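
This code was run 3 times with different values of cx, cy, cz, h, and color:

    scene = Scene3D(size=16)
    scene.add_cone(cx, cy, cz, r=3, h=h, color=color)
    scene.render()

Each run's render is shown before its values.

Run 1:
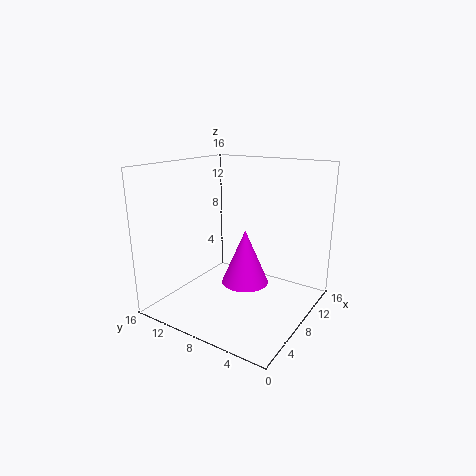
cx = 12; cy = 9.5; cz = 0.5; h = 7; color = 'magenta'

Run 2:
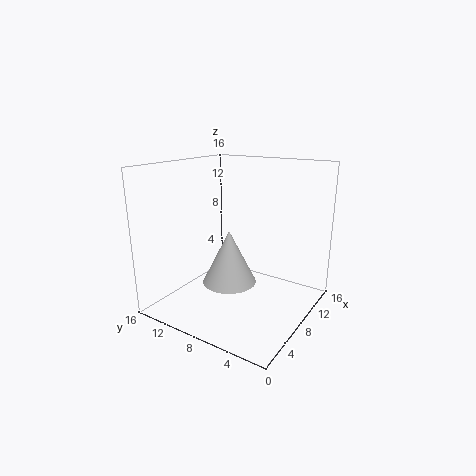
cx = 7; cy = 8.5; cz = 3; h = 6; color = 'lightgray'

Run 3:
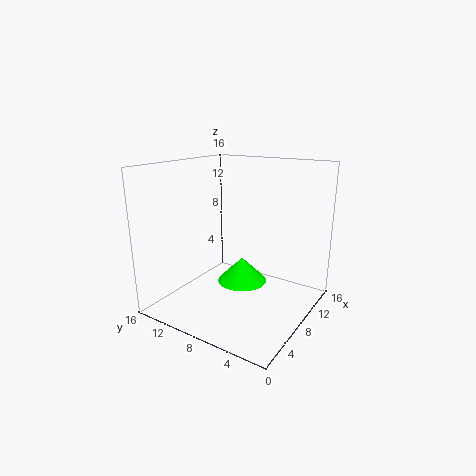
cx = 10.5; cy = 9; cz = 1.5; h = 3; color = 'lime'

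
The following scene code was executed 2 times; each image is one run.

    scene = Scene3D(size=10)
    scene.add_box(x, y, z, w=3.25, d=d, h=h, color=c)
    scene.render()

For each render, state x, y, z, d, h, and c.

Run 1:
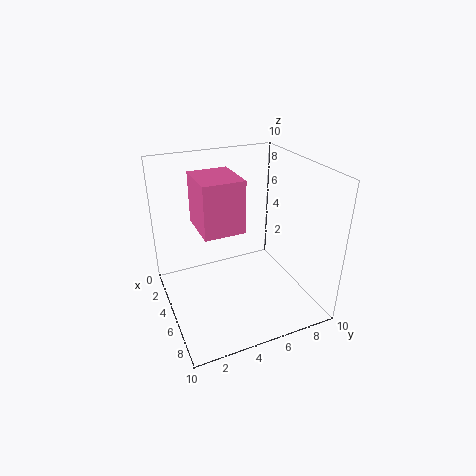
x = 3; y = 2.25; z = 6; d = 2.75; h = 3.5; c = 'hotpink'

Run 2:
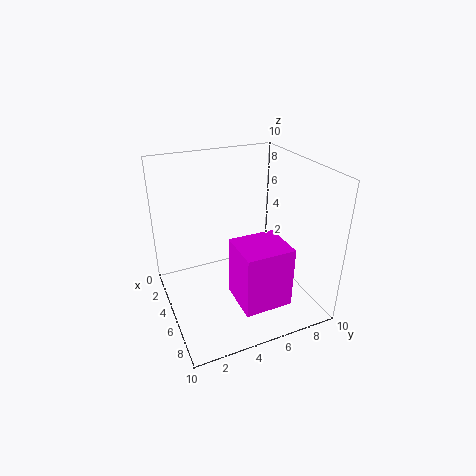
x = 4.5; y = 4.5; z = 0.25; d = 3.5; h = 4.5; c = 'magenta'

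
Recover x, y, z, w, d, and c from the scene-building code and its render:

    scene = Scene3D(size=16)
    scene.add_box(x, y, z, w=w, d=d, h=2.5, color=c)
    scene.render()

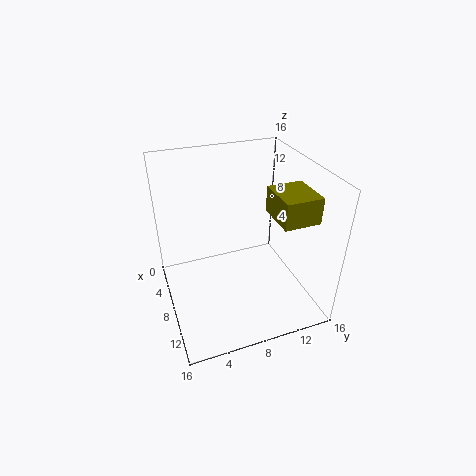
x = 11.5
y = 9.5
z = 13
w = 4
d = 3.5
c = 'olive'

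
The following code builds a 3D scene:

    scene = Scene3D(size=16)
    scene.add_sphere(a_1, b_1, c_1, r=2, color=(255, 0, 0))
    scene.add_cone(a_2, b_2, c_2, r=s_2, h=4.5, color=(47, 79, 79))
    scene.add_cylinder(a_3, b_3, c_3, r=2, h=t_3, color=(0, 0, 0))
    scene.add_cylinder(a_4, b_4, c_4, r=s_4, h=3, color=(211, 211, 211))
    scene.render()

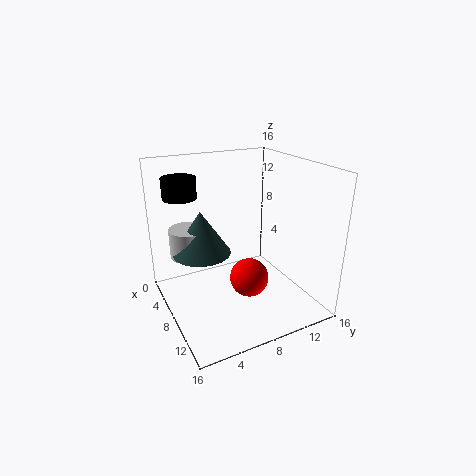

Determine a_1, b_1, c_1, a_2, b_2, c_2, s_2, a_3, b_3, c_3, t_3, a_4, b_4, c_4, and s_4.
a_1 = 11.5, b_1 = 7.5, c_1 = 5, a_2 = 8.5, b_2 = 3.5, c_2 = 7.5, s_2 = 3, a_3 = 2, b_3 = 3.5, c_3 = 11.5, t_3 = 2.5, a_4 = 7.5, b_4 = 2.5, c_4 = 7, s_4 = 2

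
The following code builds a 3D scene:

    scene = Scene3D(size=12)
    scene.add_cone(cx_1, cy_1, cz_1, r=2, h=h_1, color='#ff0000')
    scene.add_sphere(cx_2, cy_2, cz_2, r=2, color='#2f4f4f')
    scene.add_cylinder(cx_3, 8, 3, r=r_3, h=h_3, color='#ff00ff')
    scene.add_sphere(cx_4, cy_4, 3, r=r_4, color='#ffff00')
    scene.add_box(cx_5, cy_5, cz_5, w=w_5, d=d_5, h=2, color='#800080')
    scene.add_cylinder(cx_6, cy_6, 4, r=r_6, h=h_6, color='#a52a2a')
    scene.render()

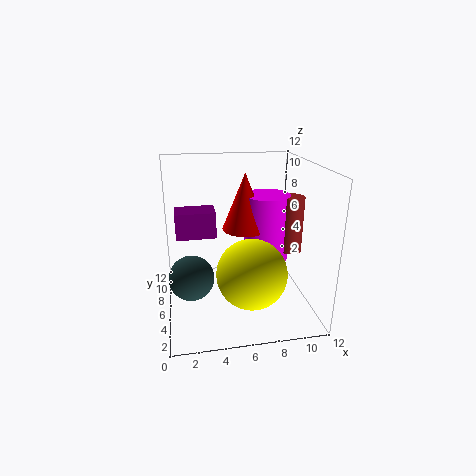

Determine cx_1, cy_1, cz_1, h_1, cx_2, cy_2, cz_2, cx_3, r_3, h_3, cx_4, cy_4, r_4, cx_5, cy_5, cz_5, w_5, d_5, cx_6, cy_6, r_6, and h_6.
cx_1 = 7
cy_1 = 8
cz_1 = 6
h_1 = 5
cx_2 = 2
cy_2 = 7
cz_2 = 2
cx_3 = 9
r_3 = 2
h_3 = 6
cx_4 = 7
cy_4 = 5
r_4 = 3
cx_5 = 1
cy_5 = 4
cz_5 = 7
w_5 = 3
d_5 = 2
cx_6 = 11
cy_6 = 7
r_6 = 1
h_6 = 5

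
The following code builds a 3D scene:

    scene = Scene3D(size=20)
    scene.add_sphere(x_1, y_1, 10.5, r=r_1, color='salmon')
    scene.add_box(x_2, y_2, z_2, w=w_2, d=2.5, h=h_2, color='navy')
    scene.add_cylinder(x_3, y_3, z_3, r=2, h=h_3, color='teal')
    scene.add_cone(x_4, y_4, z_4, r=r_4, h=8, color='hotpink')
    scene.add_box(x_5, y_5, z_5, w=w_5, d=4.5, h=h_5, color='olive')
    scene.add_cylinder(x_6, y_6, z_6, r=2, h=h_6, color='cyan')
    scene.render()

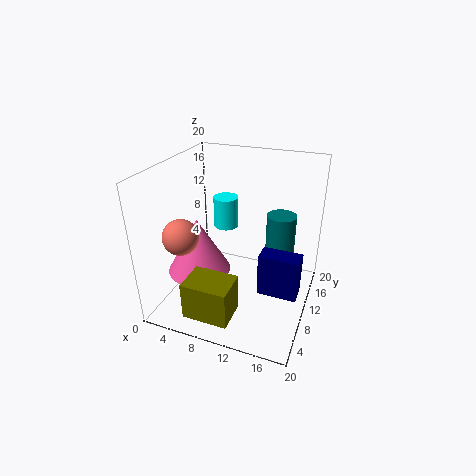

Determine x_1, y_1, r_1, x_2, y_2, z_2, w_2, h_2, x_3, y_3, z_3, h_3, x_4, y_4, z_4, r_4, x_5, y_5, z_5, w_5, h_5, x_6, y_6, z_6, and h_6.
x_1 = 3
y_1 = 6.5
r_1 = 2.5
x_2 = 14.5
y_2 = 5
z_2 = 5.5
w_2 = 5
h_2 = 5.5
x_3 = 15.5
y_3 = 12
z_3 = 3.5
h_3 = 10
x_4 = 4.5
y_4 = 8.5
z_4 = 4.5
r_4 = 4.5
x_5 = 6
y_5 = 0.5
z_5 = 2.5
w_5 = 6
h_5 = 5
x_6 = 5
y_6 = 17.5
z_6 = 7.5
h_6 = 5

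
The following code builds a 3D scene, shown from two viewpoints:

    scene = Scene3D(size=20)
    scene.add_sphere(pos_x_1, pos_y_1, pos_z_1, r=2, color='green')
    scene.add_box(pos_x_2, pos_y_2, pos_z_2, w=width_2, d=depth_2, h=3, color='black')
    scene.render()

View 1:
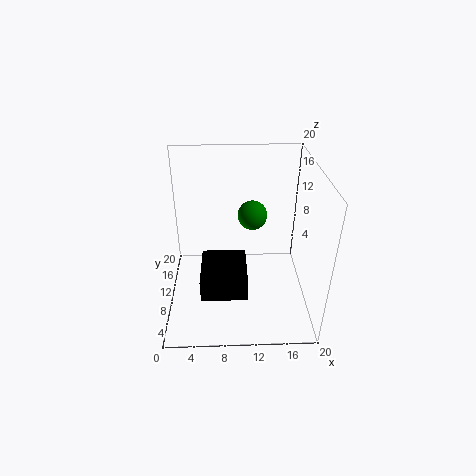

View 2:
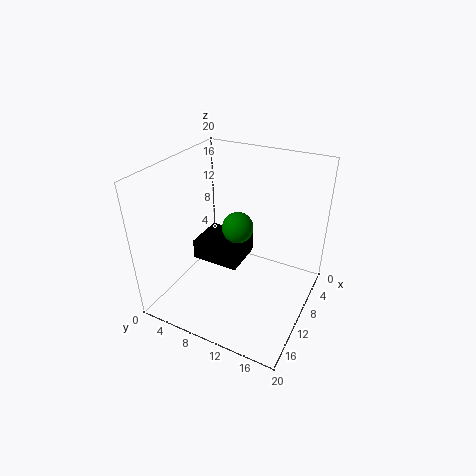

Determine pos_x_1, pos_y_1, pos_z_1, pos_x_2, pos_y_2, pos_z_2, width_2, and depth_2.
pos_x_1 = 12; pos_y_1 = 11; pos_z_1 = 13; pos_x_2 = 5; pos_y_2 = 3; pos_z_2 = 5; width_2 = 6; depth_2 = 7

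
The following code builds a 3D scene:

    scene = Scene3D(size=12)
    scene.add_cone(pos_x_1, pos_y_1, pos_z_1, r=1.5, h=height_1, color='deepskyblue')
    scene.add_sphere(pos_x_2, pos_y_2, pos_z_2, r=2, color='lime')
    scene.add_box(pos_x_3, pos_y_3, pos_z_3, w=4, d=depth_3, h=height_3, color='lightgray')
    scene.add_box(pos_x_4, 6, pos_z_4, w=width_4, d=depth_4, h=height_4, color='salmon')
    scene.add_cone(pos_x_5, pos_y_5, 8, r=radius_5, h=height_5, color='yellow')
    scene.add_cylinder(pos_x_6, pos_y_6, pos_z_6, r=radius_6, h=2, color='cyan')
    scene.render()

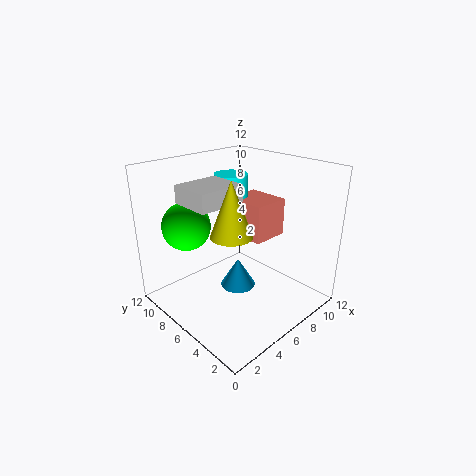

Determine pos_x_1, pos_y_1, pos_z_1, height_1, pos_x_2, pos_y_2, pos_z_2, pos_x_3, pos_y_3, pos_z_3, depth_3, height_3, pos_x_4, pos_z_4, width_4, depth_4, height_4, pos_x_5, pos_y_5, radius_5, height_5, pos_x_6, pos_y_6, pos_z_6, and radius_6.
pos_x_1 = 6
pos_y_1 = 6
pos_z_1 = 1.5
height_1 = 2.5
pos_x_2 = 3
pos_y_2 = 9
pos_z_2 = 7
pos_x_3 = 2.5
pos_y_3 = 6
pos_z_3 = 9
depth_3 = 3.5
height_3 = 1.5
pos_x_4 = 8.5
pos_z_4 = 4.5
width_4 = 3.5
depth_4 = 4
height_4 = 3.5
pos_x_5 = 3
pos_y_5 = 3.5
radius_5 = 1.5
height_5 = 4
pos_x_6 = 8
pos_y_6 = 9
pos_z_6 = 8.5
radius_6 = 1.5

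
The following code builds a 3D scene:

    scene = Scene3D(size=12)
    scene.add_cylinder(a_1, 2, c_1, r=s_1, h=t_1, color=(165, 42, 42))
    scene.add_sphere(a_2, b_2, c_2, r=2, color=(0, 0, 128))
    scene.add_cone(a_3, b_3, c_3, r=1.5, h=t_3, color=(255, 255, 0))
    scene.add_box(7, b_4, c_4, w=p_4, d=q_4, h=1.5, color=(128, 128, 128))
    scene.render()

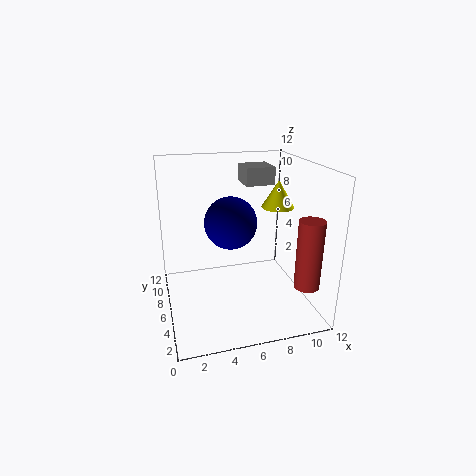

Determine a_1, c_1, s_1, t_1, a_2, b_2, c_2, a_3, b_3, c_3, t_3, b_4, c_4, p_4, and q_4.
a_1 = 10.5
c_1 = 3
s_1 = 1
t_1 = 5.5
a_2 = 5
b_2 = 4.5
c_2 = 8
a_3 = 10.5
b_3 = 8.5
c_3 = 7.5
t_3 = 2.5
b_4 = 7
c_4 = 10
p_4 = 2.5
q_4 = 2.5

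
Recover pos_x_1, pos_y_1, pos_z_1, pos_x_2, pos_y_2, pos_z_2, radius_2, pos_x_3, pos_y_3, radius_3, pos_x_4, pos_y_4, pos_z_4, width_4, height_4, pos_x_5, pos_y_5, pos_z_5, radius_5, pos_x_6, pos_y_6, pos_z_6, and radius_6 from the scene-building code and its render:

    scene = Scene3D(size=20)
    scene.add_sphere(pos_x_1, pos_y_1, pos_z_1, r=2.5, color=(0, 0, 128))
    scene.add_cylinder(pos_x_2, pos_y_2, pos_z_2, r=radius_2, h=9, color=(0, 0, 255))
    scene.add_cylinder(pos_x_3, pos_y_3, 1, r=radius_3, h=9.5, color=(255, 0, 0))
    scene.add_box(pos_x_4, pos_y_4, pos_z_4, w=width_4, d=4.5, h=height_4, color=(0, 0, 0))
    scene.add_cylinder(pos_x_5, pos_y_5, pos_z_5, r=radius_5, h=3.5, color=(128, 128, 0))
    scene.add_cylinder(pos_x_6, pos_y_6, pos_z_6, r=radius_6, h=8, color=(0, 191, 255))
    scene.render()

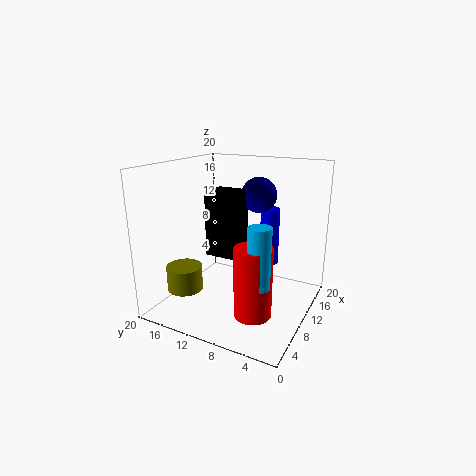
pos_x_1 = 13.5
pos_y_1 = 8.5
pos_z_1 = 15.5
pos_x_2 = 18
pos_y_2 = 8.5
pos_z_2 = 3.5
radius_2 = 1.5
pos_x_3 = 6.5
pos_y_3 = 6
radius_3 = 2.5
pos_x_4 = 8
pos_y_4 = 9.5
pos_z_4 = 7.5
width_4 = 4
height_4 = 9
pos_x_5 = 6
pos_y_5 = 16.5
pos_z_5 = 2.5
radius_5 = 2.5
pos_x_6 = 6
pos_y_6 = 5
pos_z_6 = 5.5
radius_6 = 1.5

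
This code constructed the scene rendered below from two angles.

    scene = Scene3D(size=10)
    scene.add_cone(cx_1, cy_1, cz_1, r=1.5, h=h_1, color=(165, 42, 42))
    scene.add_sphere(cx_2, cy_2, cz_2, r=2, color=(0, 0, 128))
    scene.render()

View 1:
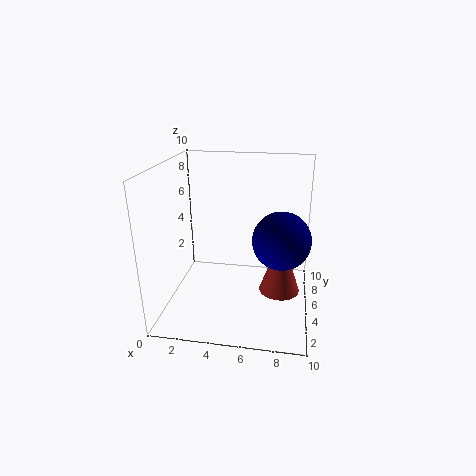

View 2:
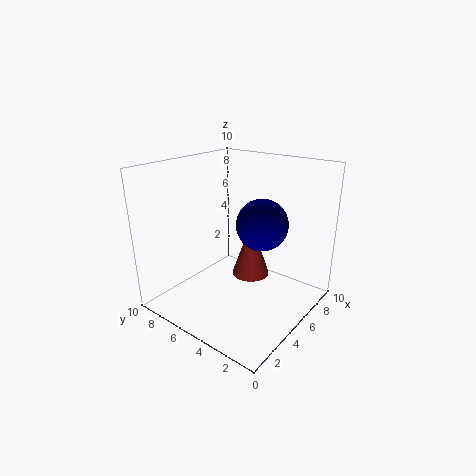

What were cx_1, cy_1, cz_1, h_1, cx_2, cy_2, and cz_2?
cx_1 = 8; cy_1 = 6; cz_1 = 0.5; h_1 = 4.5; cx_2 = 8; cy_2 = 5; cz_2 = 5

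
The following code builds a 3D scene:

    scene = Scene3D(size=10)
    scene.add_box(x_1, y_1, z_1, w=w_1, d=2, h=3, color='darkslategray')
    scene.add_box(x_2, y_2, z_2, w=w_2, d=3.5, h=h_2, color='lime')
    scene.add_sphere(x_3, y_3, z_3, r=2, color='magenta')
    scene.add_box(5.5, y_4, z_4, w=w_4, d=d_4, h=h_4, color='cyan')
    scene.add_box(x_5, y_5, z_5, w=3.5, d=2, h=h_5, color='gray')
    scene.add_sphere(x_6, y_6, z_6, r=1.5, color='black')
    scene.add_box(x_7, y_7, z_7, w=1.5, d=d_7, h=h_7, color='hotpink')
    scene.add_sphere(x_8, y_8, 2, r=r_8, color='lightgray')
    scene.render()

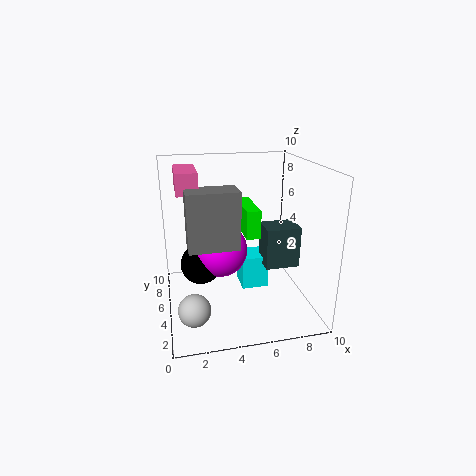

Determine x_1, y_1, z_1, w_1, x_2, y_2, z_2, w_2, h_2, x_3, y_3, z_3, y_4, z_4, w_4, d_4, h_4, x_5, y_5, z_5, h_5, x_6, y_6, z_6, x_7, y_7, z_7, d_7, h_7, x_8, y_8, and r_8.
x_1 = 7
y_1 = 4.5
z_1 = 2.5
w_1 = 2.5
x_2 = 5.5
y_2 = 4.5
z_2 = 5
w_2 = 1
h_2 = 2
x_3 = 4
y_3 = 6.5
z_3 = 3.5
y_4 = 5.5
z_4 = 0.5
w_4 = 2
d_4 = 2
h_4 = 2.5
x_5 = 1.5
y_5 = 4
z_5 = 4.5
h_5 = 4
x_6 = 2.5
y_6 = 6.5
z_6 = 2.5
x_7 = 1
y_7 = 5.5
z_7 = 8
d_7 = 3.5
h_7 = 1.5
x_8 = 1.5
y_8 = 1.5
r_8 = 1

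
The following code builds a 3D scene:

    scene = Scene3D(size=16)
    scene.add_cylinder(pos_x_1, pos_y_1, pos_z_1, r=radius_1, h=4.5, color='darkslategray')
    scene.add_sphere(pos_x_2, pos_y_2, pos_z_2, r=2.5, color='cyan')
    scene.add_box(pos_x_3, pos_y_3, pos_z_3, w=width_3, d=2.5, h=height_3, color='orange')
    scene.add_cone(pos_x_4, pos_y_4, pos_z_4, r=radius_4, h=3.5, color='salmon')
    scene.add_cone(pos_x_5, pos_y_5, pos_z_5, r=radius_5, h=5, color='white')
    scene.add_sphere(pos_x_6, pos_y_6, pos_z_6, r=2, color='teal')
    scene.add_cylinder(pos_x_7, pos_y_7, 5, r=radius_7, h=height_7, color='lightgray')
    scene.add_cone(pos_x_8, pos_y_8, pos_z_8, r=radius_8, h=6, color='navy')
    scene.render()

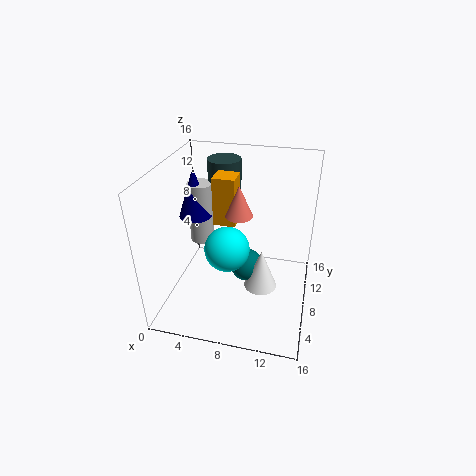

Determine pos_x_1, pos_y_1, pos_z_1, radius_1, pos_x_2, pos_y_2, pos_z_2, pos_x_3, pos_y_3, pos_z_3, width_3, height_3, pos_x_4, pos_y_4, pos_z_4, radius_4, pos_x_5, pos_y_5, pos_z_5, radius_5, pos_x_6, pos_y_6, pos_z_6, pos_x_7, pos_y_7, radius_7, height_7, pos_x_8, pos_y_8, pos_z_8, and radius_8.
pos_x_1 = 5; pos_y_1 = 13.5; pos_z_1 = 10.5; radius_1 = 2; pos_x_2 = 7; pos_y_2 = 7; pos_z_2 = 7; pos_x_3 = 5; pos_y_3 = 8.5; pos_z_3 = 9; width_3 = 2.5; height_3 = 5.5; pos_x_4 = 8; pos_y_4 = 8.5; pos_z_4 = 10.5; radius_4 = 1.5; pos_x_5 = 10.5; pos_y_5 = 9.5; pos_z_5 = 0.5; radius_5 = 2; pos_x_6 = 8.5; pos_y_6 = 10.5; pos_z_6 = 2.5; pos_x_7 = 2.5; pos_y_7 = 11.5; radius_7 = 1.5; height_7 = 7.5; pos_x_8 = 2; pos_y_8 = 11; pos_z_8 = 8.5; radius_8 = 2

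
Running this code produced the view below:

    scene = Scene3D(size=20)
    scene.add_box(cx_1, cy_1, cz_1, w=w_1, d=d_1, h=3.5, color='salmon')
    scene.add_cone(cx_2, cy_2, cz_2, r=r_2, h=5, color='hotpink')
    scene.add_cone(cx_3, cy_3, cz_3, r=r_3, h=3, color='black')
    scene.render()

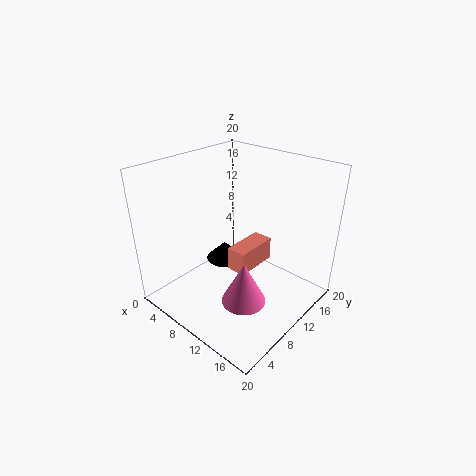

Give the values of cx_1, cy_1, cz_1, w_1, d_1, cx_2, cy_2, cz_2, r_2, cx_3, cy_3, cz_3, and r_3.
cx_1 = 8; cy_1 = 10; cz_1 = 4; w_1 = 3; d_1 = 6.5; cx_2 = 17; cy_2 = 3; cz_2 = 7.5; r_2 = 2.5; cx_3 = 3.5; cy_3 = 14; cz_3 = 2; r_3 = 3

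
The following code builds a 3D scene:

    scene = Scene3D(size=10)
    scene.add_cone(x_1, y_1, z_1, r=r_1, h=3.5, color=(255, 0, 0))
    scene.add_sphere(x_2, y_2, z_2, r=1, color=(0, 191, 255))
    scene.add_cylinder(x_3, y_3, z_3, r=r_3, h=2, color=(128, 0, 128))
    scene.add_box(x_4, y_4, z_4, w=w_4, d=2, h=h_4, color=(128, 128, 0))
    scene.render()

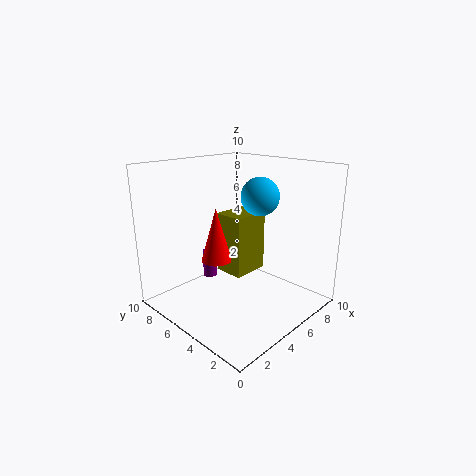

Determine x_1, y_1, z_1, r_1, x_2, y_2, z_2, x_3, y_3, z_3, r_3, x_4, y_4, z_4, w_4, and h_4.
x_1 = 3, y_1 = 5, z_1 = 4, r_1 = 1, x_2 = 2.5, y_2 = 1, z_2 = 9, x_3 = 4.5, y_3 = 7.5, z_3 = 1.5, r_3 = 0.5, x_4 = 3.5, y_4 = 3.5, z_4 = 3, w_4 = 2.5, h_4 = 4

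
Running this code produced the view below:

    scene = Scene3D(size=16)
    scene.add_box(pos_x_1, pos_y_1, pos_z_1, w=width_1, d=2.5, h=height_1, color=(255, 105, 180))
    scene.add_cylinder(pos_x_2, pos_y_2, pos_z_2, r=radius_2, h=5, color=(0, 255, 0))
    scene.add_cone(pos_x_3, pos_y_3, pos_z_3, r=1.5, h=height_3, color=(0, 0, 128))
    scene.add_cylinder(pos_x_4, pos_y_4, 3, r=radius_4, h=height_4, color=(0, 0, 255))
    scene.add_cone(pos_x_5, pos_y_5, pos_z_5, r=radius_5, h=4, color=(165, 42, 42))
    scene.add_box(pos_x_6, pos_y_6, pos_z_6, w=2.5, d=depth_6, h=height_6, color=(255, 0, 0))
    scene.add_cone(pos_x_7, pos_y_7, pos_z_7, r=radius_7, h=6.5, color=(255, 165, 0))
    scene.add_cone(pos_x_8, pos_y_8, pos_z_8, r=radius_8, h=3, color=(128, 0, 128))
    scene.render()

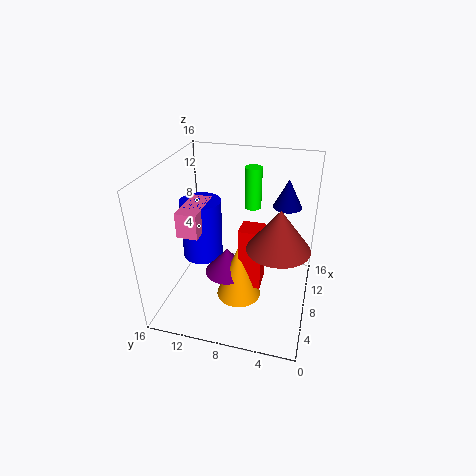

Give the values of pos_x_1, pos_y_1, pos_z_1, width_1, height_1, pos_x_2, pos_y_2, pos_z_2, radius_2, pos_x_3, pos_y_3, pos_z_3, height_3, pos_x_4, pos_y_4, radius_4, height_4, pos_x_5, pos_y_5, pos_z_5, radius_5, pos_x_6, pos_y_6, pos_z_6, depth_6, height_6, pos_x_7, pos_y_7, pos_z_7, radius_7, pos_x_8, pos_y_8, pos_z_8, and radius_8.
pos_x_1 = 7; pos_y_1 = 12.5; pos_z_1 = 7.5; width_1 = 5.5; height_1 = 3; pos_x_2 = 13; pos_y_2 = 7.5; pos_z_2 = 9.5; radius_2 = 1; pos_x_3 = 9; pos_y_3 = 3; pos_z_3 = 12; height_3 = 3; pos_x_4 = 11; pos_y_4 = 13.5; radius_4 = 2.5; height_4 = 7.5; pos_x_5 = 4; pos_y_5 = 3; pos_z_5 = 10; radius_5 = 3; pos_x_6 = 6; pos_y_6 = 5; pos_z_6 = 3; depth_6 = 2.5; height_6 = 7; pos_x_7 = 6.5; pos_y_7 = 7.5; pos_z_7 = 1.5; radius_7 = 2.5; pos_x_8 = 7; pos_y_8 = 9; pos_z_8 = 4; radius_8 = 2.5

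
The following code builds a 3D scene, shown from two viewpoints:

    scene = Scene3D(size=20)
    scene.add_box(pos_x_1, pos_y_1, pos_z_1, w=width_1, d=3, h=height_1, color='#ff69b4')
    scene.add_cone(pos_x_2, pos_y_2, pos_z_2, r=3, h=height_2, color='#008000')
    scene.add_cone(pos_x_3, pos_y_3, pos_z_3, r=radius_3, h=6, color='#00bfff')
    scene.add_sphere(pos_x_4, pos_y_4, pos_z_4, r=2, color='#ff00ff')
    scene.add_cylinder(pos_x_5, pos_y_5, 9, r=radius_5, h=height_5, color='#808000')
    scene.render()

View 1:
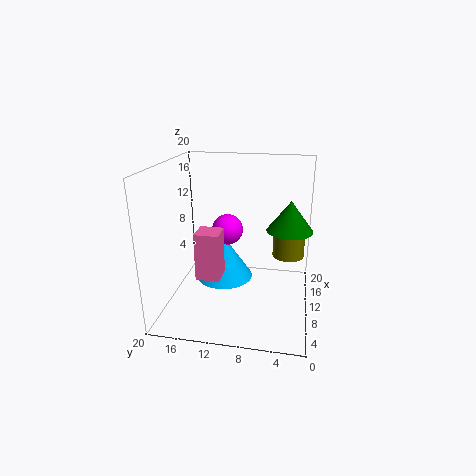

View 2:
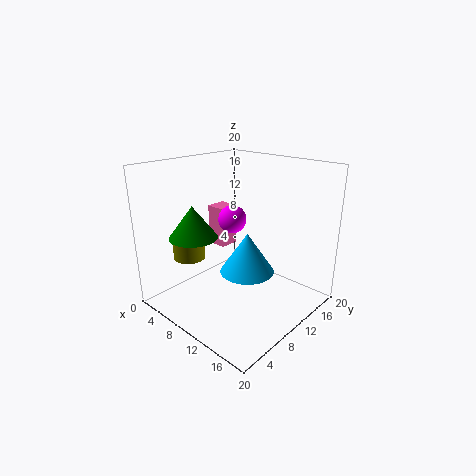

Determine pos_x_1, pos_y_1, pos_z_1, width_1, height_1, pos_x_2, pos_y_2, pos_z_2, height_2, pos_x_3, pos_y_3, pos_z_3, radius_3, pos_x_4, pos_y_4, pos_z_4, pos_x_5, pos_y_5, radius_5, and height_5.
pos_x_1 = 3, pos_y_1 = 11, pos_z_1 = 7, width_1 = 3, height_1 = 6, pos_x_2 = 9, pos_y_2 = 3, pos_z_2 = 12, height_2 = 4, pos_x_3 = 10, pos_y_3 = 12, pos_z_3 = 4, radius_3 = 4, pos_x_4 = 8, pos_y_4 = 11, pos_z_4 = 12, pos_x_5 = 8, pos_y_5 = 3, radius_5 = 2, height_5 = 3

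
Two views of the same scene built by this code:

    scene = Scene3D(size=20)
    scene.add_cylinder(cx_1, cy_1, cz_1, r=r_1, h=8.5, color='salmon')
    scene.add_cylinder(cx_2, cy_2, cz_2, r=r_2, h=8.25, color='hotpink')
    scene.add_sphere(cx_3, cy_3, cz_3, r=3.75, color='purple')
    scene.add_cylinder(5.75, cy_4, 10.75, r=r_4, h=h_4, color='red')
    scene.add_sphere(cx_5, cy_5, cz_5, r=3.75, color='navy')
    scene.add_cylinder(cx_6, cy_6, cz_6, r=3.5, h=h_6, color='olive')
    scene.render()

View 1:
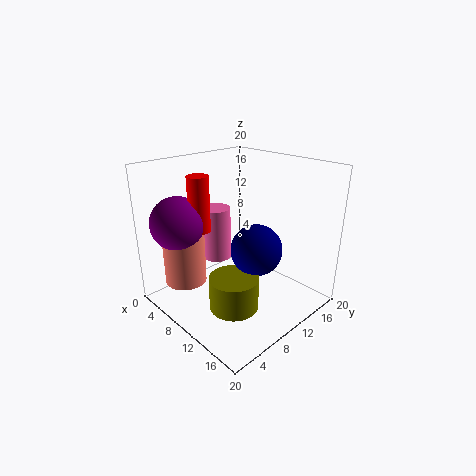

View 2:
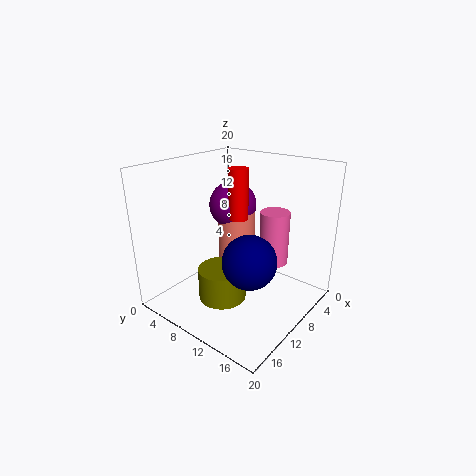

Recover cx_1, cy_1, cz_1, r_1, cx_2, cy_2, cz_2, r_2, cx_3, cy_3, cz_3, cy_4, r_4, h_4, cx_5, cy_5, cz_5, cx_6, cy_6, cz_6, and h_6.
cx_1 = 4, cy_1 = 5, cz_1 = 2.75, r_1 = 3, cx_2 = 3.25, cy_2 = 11.75, cz_2 = 4, r_2 = 2.25, cx_3 = 4, cy_3 = 4.25, cz_3 = 12, cy_4 = 6.75, r_4 = 1.5, h_4 = 7.75, cx_5 = 11, cy_5 = 12.75, cz_5 = 7.5, cx_6 = 11.25, cy_6 = 8, cz_6 = 0.25, h_6 = 4.75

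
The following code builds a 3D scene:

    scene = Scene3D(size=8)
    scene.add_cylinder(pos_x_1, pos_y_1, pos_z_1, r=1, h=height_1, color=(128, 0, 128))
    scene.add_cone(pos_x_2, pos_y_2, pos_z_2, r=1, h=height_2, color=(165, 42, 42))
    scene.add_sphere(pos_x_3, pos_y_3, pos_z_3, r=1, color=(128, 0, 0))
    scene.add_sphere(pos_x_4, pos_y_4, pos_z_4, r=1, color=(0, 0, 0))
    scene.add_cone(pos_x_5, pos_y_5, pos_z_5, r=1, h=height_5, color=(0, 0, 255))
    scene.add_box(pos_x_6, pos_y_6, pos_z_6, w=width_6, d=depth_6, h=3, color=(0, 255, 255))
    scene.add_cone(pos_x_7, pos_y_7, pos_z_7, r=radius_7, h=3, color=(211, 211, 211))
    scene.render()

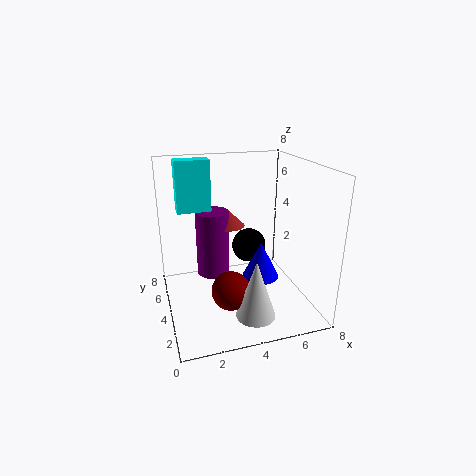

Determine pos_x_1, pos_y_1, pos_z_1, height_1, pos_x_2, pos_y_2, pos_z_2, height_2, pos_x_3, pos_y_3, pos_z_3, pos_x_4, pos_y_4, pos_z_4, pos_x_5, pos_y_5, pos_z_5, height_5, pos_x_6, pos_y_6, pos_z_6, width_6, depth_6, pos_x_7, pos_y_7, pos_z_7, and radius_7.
pos_x_1 = 3
pos_y_1 = 6
pos_z_1 = 1
height_1 = 4
pos_x_2 = 4
pos_y_2 = 6
pos_z_2 = 4
height_2 = 1
pos_x_3 = 3
pos_y_3 = 2
pos_z_3 = 2
pos_x_4 = 5
pos_y_4 = 5
pos_z_4 = 3
pos_x_5 = 5
pos_y_5 = 3
pos_z_5 = 2
height_5 = 2
pos_x_6 = 1
pos_y_6 = 6
pos_z_6 = 5
width_6 = 2
depth_6 = 1
pos_x_7 = 4
pos_y_7 = 1
pos_z_7 = 1
radius_7 = 1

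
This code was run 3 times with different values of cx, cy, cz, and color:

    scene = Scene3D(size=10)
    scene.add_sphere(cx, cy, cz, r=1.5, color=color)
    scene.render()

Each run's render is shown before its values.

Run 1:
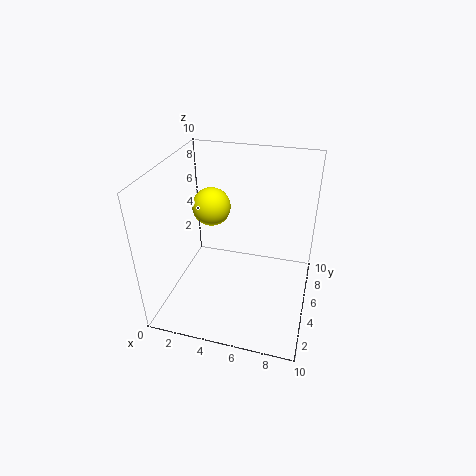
cx = 2; cy = 8; cz = 5.5; color = 'yellow'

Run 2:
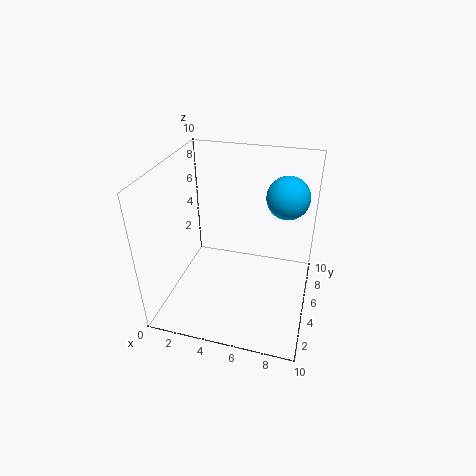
cx = 8; cy = 7; cz = 7.5; color = 'deepskyblue'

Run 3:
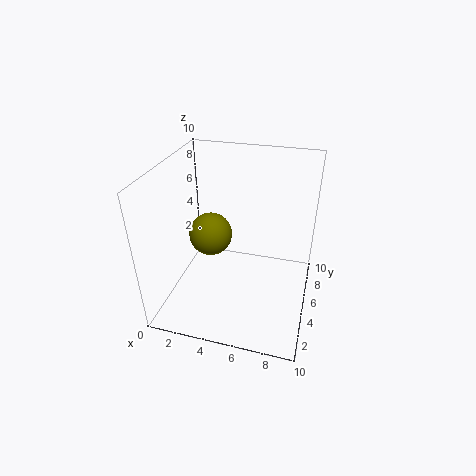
cx = 3; cy = 5; cz = 5; color = 'olive'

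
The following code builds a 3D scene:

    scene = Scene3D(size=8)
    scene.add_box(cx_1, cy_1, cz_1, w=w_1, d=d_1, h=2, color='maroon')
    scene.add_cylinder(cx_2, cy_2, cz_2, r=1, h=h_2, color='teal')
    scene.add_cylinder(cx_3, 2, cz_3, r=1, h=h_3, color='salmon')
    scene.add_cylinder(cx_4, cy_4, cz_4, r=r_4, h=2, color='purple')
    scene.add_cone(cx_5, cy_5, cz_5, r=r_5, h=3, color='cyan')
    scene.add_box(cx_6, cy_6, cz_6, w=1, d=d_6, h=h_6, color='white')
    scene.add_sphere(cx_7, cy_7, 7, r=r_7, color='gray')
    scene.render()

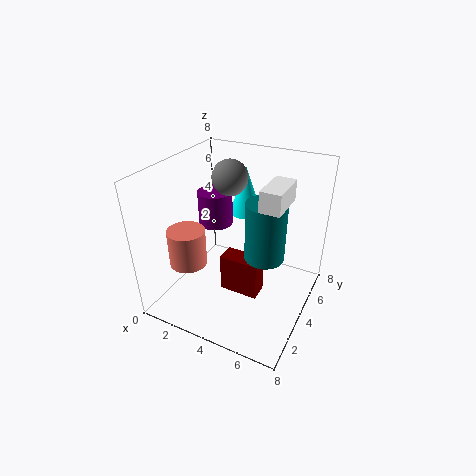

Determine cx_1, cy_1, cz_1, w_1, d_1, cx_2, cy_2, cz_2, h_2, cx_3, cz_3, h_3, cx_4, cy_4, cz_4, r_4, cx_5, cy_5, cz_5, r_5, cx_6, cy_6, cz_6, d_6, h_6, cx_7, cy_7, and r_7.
cx_1 = 4
cy_1 = 2
cz_1 = 2
w_1 = 2
d_1 = 1
cx_2 = 6
cy_2 = 3
cz_2 = 4
h_2 = 3
cx_3 = 2
cz_3 = 3
h_3 = 2
cx_4 = 2
cy_4 = 5
cz_4 = 4
r_4 = 1
cx_5 = 3
cy_5 = 7
cz_5 = 4
r_5 = 1
cx_6 = 6
cy_6 = 2
cz_6 = 7
d_6 = 2
h_6 = 1
cx_7 = 3
cy_7 = 5
r_7 = 1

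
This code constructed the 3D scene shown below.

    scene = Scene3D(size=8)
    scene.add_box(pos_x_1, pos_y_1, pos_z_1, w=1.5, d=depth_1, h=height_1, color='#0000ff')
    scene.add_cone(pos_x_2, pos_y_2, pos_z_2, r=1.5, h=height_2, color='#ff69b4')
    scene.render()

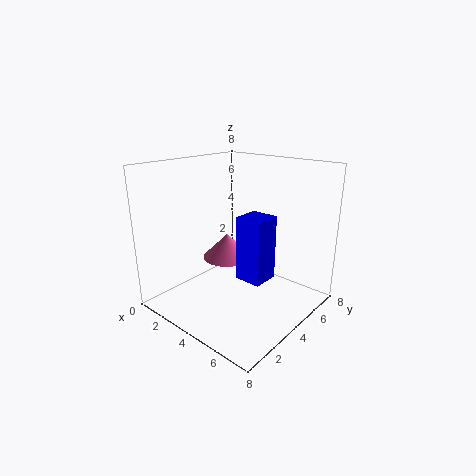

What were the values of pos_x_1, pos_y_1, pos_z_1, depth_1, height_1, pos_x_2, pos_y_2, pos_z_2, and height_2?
pos_x_1 = 4.5, pos_y_1 = 3.25, pos_z_1 = 2, depth_1 = 1.5, height_1 = 3.5, pos_x_2 = 2.25, pos_y_2 = 5, pos_z_2 = 2, height_2 = 1.5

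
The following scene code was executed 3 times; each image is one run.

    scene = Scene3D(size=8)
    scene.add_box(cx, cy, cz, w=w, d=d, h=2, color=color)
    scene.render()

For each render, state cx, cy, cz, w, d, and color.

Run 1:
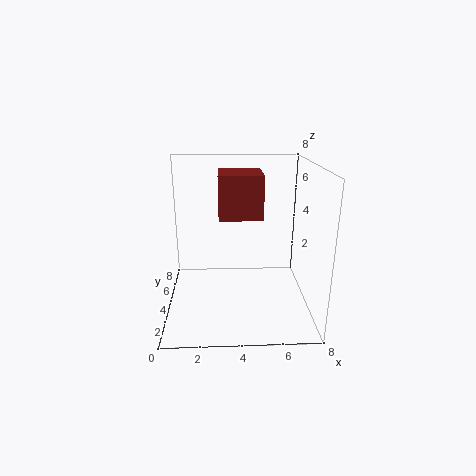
cx = 3
cy = 1
cz = 6
w = 2
d = 2
color = 'brown'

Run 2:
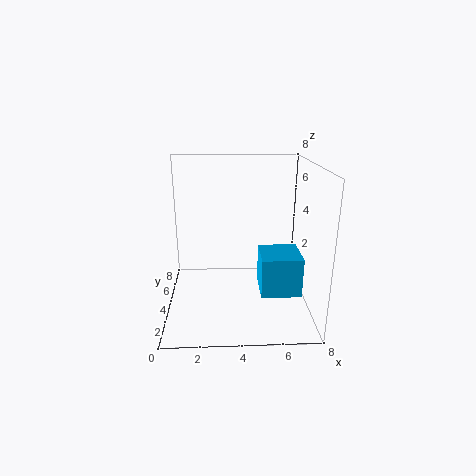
cx = 5
cy = 1
cz = 2
w = 2
d = 2
color = 'deepskyblue'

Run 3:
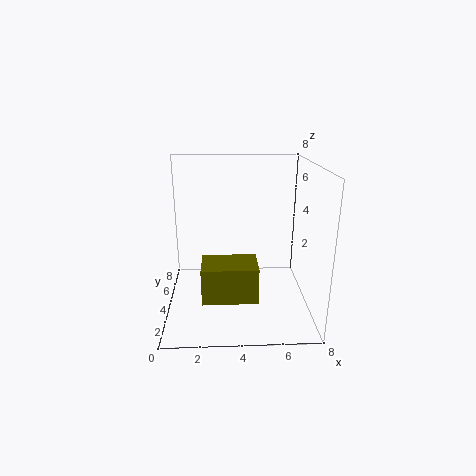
cx = 2
cy = 2
cz = 1
w = 3
d = 2
color = 'olive'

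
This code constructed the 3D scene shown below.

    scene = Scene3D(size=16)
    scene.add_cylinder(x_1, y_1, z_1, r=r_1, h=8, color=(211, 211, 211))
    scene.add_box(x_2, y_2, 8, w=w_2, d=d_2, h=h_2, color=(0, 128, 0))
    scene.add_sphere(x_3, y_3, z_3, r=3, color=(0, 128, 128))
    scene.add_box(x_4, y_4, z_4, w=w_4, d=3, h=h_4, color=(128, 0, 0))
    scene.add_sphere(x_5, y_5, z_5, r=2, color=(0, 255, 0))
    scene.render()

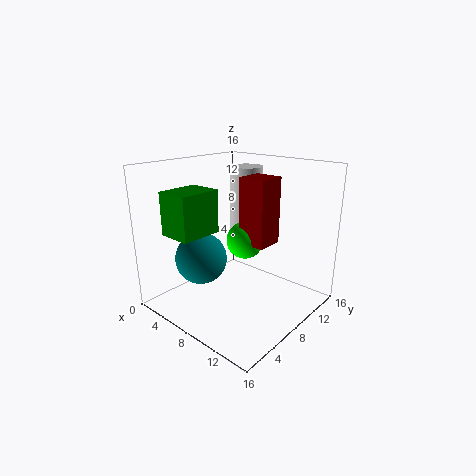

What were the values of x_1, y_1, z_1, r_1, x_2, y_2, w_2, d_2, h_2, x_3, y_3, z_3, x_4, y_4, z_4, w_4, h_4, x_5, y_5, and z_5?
x_1 = 5; y_1 = 13; z_1 = 7; r_1 = 2; x_2 = 1; y_2 = 3; w_2 = 4; d_2 = 5; h_2 = 5; x_3 = 4; y_3 = 6; z_3 = 5; x_4 = 9; y_4 = 7; z_4 = 8; w_4 = 3; h_4 = 7; x_5 = 9; y_5 = 8; z_5 = 8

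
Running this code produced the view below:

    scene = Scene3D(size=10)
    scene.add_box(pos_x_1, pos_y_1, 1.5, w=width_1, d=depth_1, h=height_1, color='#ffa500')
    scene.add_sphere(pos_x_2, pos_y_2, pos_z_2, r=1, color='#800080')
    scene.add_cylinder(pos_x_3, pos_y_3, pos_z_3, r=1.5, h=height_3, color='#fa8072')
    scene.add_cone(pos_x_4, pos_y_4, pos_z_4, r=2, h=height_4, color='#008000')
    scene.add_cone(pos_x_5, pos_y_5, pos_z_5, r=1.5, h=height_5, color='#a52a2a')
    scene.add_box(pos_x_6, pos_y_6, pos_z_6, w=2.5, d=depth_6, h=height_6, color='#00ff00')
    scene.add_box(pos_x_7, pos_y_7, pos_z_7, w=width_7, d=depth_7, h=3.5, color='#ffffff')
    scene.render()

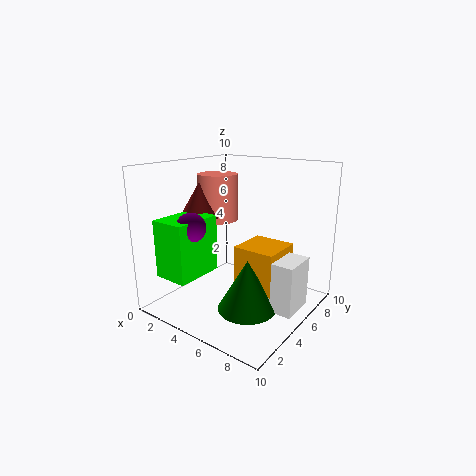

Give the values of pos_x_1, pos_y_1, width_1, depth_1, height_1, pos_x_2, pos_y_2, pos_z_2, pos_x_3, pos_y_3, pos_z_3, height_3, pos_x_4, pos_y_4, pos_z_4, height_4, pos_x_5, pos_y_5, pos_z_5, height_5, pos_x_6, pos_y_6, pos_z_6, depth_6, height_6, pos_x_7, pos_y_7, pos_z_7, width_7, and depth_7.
pos_x_1 = 5; pos_y_1 = 4.5; width_1 = 3; depth_1 = 3; height_1 = 3; pos_x_2 = 3; pos_y_2 = 2.5; pos_z_2 = 6; pos_x_3 = 2; pos_y_3 = 6.5; pos_z_3 = 5.5; height_3 = 3.5; pos_x_4 = 6.5; pos_y_4 = 4; pos_z_4 = 0.5; height_4 = 3.5; pos_x_5 = 1.5; pos_y_5 = 5; pos_z_5 = 6; height_5 = 2.5; pos_x_6 = 1; pos_y_6 = 1; pos_z_6 = 2.5; depth_6 = 3.5; height_6 = 4; pos_x_7 = 6.5; pos_y_7 = 4.5; pos_z_7 = 0.5; width_7 = 3; depth_7 = 2.5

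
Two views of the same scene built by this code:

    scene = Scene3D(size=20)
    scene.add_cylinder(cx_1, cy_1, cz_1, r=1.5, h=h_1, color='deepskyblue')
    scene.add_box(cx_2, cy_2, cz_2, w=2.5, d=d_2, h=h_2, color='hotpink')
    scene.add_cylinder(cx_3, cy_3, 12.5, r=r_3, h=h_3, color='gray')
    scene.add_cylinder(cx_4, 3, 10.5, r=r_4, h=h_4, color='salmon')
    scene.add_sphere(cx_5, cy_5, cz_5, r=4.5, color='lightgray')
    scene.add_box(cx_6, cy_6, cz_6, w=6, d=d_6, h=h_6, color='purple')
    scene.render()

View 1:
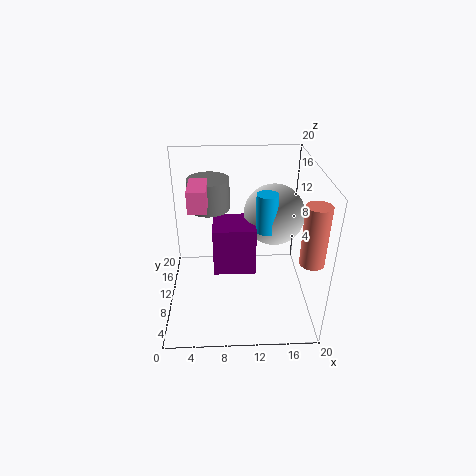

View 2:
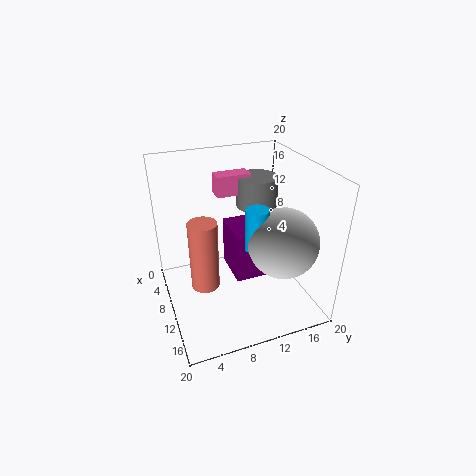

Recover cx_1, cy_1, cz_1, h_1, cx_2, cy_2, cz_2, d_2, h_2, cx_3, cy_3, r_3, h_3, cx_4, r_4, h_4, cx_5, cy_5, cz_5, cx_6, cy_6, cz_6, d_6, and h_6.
cx_1 = 14
cy_1 = 11
cz_1 = 10.5
h_1 = 5.5
cx_2 = 3.5
cy_2 = 8.5
cz_2 = 14.5
d_2 = 5
h_2 = 3
cx_3 = 6
cy_3 = 14.5
r_3 = 3
h_3 = 4.5
cx_4 = 18.5
r_4 = 1.5
h_4 = 7.5
cx_5 = 15.5
cy_5 = 14
cz_5 = 11.5
cx_6 = 6.5
cy_6 = 9
cz_6 = 4.5
d_6 = 5.5
h_6 = 7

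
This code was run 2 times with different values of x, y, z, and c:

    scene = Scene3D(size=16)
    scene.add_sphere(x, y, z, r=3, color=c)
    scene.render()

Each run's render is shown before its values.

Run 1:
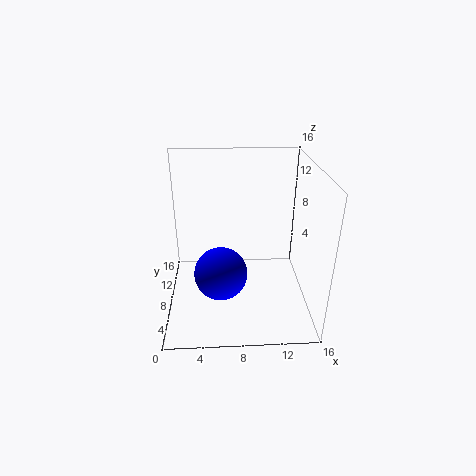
x = 6
y = 7
z = 4
c = 'blue'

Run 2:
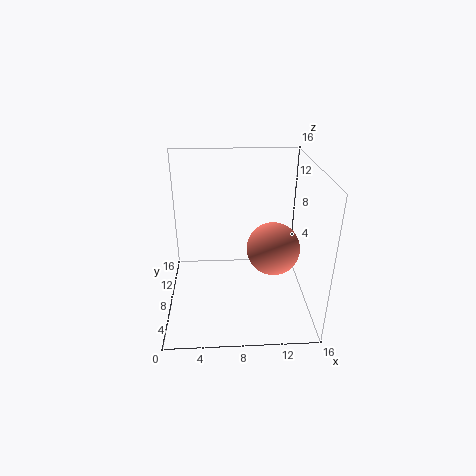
x = 12
y = 8
z = 6.5
c = 'salmon'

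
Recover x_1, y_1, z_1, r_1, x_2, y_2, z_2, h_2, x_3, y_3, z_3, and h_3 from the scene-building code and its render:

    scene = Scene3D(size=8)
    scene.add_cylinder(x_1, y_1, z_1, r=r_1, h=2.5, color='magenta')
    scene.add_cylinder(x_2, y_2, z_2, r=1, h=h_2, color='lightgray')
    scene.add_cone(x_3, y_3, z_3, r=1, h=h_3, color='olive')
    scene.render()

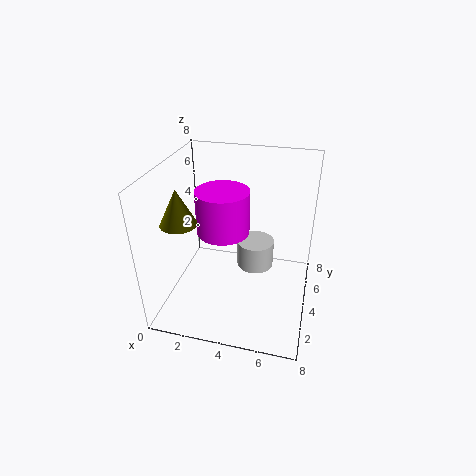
x_1 = 3
y_1 = 4.5
z_1 = 4
r_1 = 1.5
x_2 = 5
y_2 = 4
z_2 = 2.5
h_2 = 1.5
x_3 = 1
y_3 = 3
z_3 = 5
h_3 = 2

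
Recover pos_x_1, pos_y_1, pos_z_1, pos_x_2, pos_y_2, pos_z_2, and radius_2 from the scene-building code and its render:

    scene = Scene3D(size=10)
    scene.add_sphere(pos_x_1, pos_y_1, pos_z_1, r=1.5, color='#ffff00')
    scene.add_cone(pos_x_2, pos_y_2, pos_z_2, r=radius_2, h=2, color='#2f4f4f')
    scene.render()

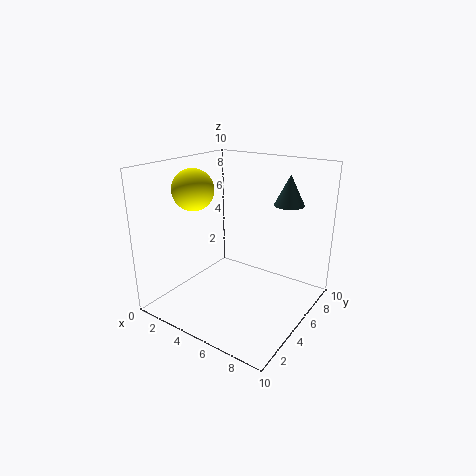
pos_x_1 = 1.5, pos_y_1 = 4.5, pos_z_1 = 8, pos_x_2 = 8, pos_y_2 = 6.5, pos_z_2 = 7.5, radius_2 = 1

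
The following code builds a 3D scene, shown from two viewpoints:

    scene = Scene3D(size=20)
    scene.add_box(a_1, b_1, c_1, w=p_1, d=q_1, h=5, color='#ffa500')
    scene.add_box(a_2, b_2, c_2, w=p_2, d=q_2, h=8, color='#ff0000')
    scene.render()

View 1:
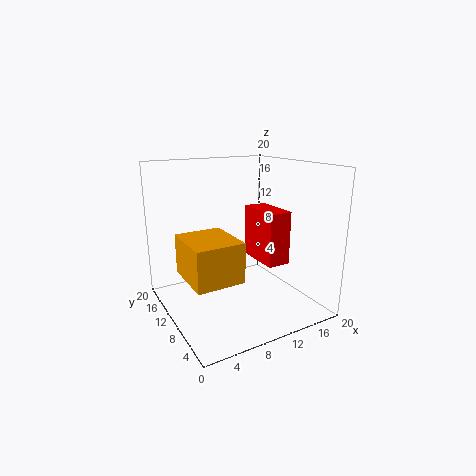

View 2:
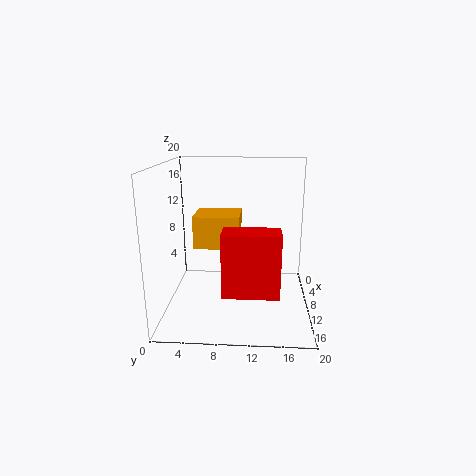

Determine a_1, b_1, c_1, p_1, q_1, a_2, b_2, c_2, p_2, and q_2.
a_1 = 1; b_1 = 3; c_1 = 7; p_1 = 6; q_1 = 7; a_2 = 14.5; b_2 = 8.5; c_2 = 5; p_2 = 3.5; q_2 = 7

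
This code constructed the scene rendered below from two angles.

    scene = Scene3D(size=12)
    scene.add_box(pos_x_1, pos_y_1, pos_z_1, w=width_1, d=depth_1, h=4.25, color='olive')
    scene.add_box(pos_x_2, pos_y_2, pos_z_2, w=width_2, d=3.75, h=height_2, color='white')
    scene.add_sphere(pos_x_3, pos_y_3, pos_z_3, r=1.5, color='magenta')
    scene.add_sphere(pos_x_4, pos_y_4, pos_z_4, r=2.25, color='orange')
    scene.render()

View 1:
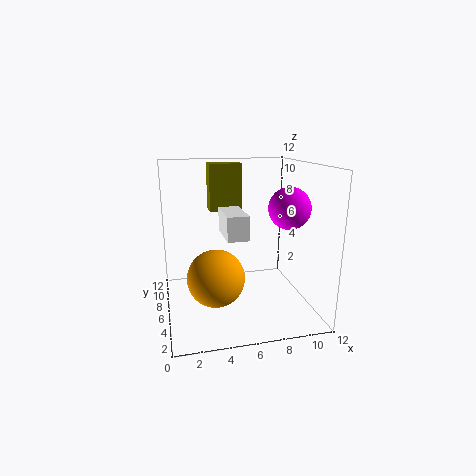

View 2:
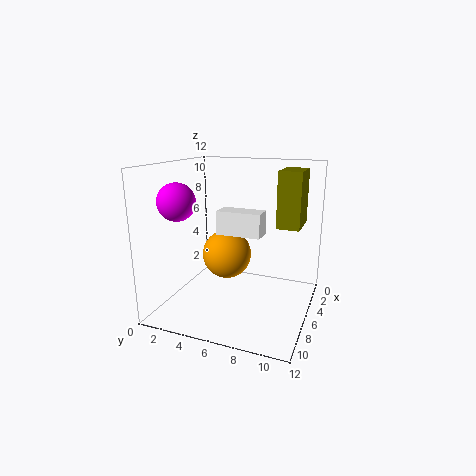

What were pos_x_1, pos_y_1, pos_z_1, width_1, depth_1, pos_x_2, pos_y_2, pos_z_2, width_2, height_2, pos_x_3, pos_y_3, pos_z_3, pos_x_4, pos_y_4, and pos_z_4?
pos_x_1 = 4.25, pos_y_1 = 9.5, pos_z_1 = 7.5, width_1 = 3, depth_1 = 1.75, pos_x_2 = 4.75, pos_y_2 = 4.25, pos_z_2 = 6.25, width_2 = 1.75, height_2 = 2, pos_x_3 = 8.75, pos_y_3 = 2, pos_z_3 = 9.25, pos_x_4 = 3.75, pos_y_4 = 4, pos_z_4 = 3.5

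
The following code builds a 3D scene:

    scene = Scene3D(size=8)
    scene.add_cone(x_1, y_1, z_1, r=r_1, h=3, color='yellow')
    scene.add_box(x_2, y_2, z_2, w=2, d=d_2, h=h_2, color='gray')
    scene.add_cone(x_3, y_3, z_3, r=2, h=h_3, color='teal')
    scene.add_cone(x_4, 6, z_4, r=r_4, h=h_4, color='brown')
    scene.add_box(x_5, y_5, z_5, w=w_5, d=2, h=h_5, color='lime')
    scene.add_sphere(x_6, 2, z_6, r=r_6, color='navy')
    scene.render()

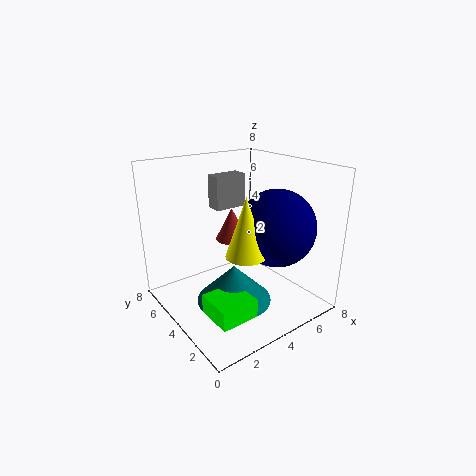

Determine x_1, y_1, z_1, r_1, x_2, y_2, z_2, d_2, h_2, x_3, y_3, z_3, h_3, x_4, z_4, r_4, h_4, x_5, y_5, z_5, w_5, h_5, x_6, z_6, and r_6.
x_1 = 3, y_1 = 2, z_1 = 4, r_1 = 1, x_2 = 4, y_2 = 6, z_2 = 5, d_2 = 1, h_2 = 2, x_3 = 3, y_3 = 3, z_3 = 1, h_3 = 2, x_4 = 5, z_4 = 3, r_4 = 1, h_4 = 2, x_5 = 1, y_5 = 1, z_5 = 1, w_5 = 2, h_5 = 1, x_6 = 5, z_6 = 5, r_6 = 2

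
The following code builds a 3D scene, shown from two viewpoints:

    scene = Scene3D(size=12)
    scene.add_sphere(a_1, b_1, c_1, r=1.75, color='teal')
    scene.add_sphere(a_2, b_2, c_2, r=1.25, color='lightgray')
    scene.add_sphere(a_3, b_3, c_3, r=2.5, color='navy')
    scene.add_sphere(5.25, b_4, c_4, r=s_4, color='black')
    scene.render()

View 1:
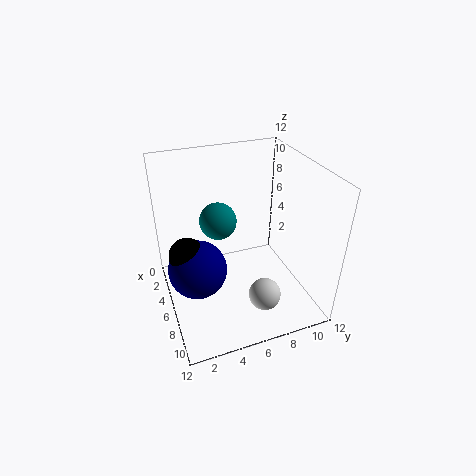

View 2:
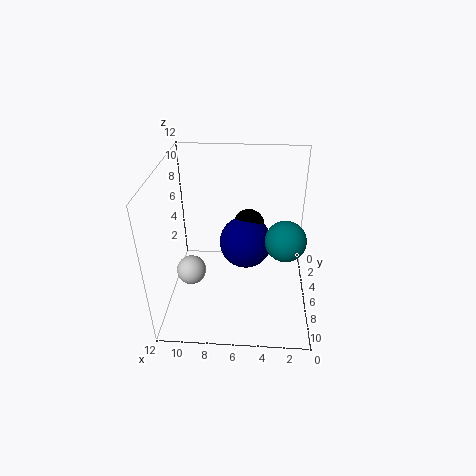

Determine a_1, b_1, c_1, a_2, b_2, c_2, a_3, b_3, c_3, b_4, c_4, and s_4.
a_1 = 2, b_1 = 5.5, c_1 = 5.5, a_2 = 10, b_2 = 6.75, c_2 = 3, a_3 = 5.5, b_3 = 2.5, c_3 = 3.25, b_4 = 1.75, c_4 = 4.75, s_4 = 1.5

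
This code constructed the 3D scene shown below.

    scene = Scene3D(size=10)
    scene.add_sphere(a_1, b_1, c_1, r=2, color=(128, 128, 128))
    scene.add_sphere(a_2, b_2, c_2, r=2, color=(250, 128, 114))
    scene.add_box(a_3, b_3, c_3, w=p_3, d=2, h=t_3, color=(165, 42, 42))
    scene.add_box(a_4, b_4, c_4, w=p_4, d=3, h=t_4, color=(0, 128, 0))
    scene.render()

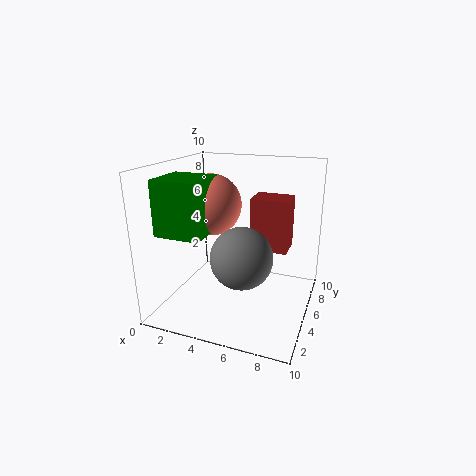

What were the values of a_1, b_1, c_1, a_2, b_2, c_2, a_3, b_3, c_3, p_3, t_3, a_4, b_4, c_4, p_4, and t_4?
a_1 = 6, b_1 = 3, c_1 = 4.5, a_2 = 3.5, b_2 = 4, c_2 = 7.5, a_3 = 6, b_3 = 4.5, c_3 = 4.5, p_3 = 2.5, t_3 = 3.5, a_4 = 1, b_4 = 1, c_4 = 6, p_4 = 3, t_4 = 3.5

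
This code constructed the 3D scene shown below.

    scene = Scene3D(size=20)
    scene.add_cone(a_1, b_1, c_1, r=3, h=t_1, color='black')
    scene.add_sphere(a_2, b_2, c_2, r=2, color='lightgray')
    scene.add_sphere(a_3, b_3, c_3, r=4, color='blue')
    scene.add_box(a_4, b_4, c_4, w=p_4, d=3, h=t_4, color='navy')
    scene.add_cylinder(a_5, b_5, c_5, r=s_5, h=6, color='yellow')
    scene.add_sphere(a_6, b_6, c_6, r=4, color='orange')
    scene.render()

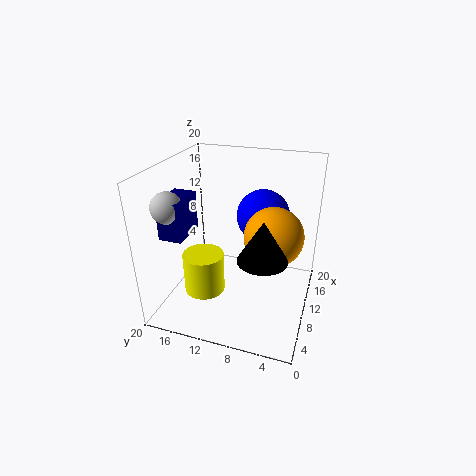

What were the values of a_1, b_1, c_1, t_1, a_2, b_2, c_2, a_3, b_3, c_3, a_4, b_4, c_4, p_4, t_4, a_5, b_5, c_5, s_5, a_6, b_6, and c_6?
a_1 = 4; b_1 = 5; c_1 = 11; t_1 = 5; a_2 = 4; b_2 = 17; c_2 = 16; a_3 = 16; b_3 = 8; c_3 = 11; a_4 = 3; b_4 = 15; c_4 = 12; p_4 = 5; t_4 = 5; a_5 = 9; b_5 = 15; c_5 = 1; s_5 = 3; a_6 = 10; b_6 = 5; c_6 = 11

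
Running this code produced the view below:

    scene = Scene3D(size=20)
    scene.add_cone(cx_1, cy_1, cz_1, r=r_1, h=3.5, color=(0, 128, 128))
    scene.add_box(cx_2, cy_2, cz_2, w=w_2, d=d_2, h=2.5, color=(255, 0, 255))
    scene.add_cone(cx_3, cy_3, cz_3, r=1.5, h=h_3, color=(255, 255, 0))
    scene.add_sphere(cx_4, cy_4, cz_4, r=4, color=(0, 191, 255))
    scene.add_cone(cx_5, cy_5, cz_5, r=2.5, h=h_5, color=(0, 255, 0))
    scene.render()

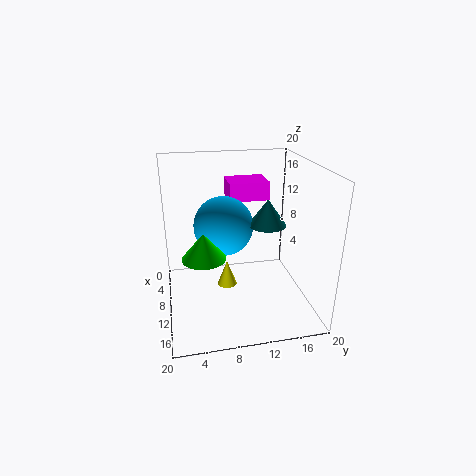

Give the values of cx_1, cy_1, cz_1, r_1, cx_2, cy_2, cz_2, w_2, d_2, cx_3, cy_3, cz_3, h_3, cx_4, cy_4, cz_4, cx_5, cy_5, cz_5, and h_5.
cx_1 = 12; cy_1 = 13.5; cz_1 = 12.5; r_1 = 2.5; cx_2 = 5; cy_2 = 9; cz_2 = 15; w_2 = 4.5; d_2 = 5.5; cx_3 = 6.5; cy_3 = 9; cz_3 = 0.5; h_3 = 4; cx_4 = 10; cy_4 = 8; cz_4 = 12; cx_5 = 17.5; cy_5 = 4.5; cz_5 = 11.5; h_5 = 3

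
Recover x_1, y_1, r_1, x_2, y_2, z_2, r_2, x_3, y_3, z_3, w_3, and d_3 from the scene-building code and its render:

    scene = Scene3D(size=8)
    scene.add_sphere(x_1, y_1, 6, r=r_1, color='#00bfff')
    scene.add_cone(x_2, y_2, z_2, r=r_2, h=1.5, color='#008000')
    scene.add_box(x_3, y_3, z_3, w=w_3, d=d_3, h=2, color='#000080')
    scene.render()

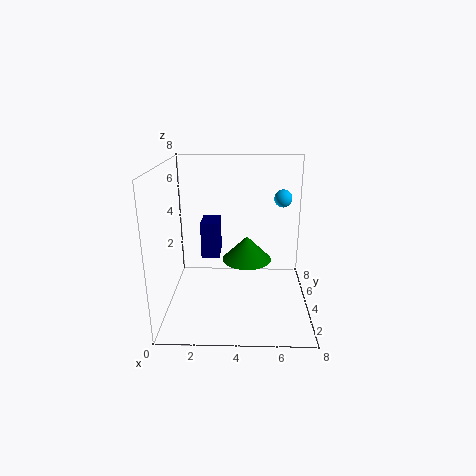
x_1 = 6.5
y_1 = 5
r_1 = 0.5
x_2 = 4.5
y_2 = 5.5
z_2 = 2
r_2 = 1.5
x_3 = 2
y_3 = 3.5
z_3 = 3
w_3 = 1
d_3 = 1.5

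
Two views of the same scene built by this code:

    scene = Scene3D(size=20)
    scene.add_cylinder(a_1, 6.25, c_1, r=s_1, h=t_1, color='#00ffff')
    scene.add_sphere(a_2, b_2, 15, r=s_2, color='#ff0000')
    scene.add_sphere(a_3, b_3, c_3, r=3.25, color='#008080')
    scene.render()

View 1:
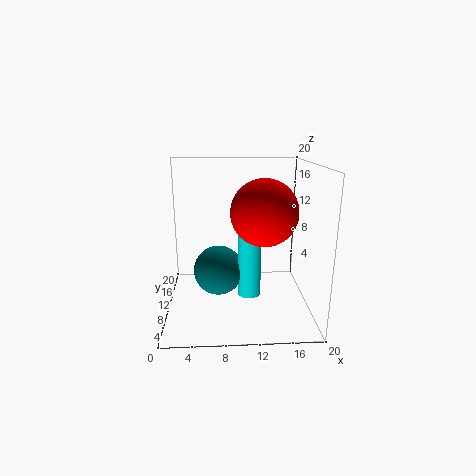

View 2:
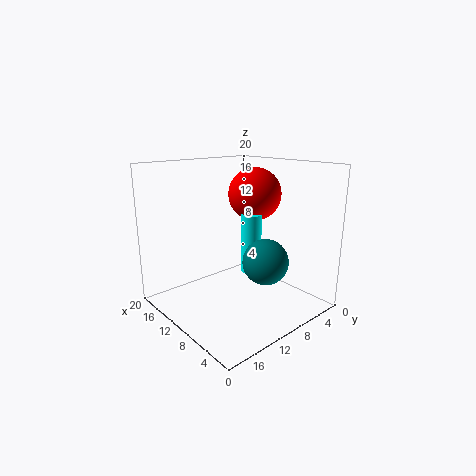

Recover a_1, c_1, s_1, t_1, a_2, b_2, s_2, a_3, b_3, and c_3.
a_1 = 11.25, c_1 = 3.5, s_1 = 1.5, t_1 = 9, a_2 = 12.75, b_2 = 4.25, s_2 = 4, a_3 = 7.25, b_3 = 7.25, c_3 = 6.5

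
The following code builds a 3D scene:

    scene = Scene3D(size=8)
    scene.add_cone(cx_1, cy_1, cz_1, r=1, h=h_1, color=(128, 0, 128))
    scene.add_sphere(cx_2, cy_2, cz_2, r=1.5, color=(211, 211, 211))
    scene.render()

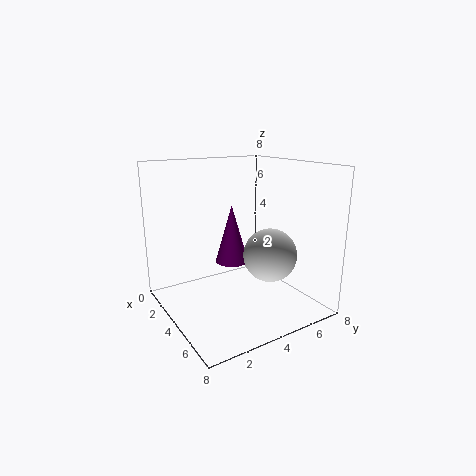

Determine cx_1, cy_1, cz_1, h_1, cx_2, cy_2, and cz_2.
cx_1 = 2.5; cy_1 = 4.5; cz_1 = 2; h_1 = 3.5; cx_2 = 5; cy_2 = 5.5; cz_2 = 3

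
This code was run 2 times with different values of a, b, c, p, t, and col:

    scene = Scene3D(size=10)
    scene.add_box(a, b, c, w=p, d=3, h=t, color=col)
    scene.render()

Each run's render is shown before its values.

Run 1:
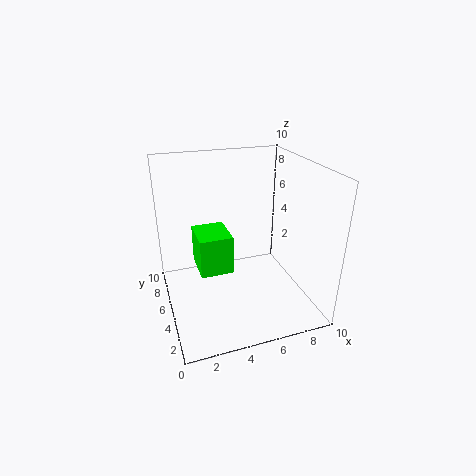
a = 2.5; b = 6; c = 1.5; p = 2.5; t = 3; col = 'lime'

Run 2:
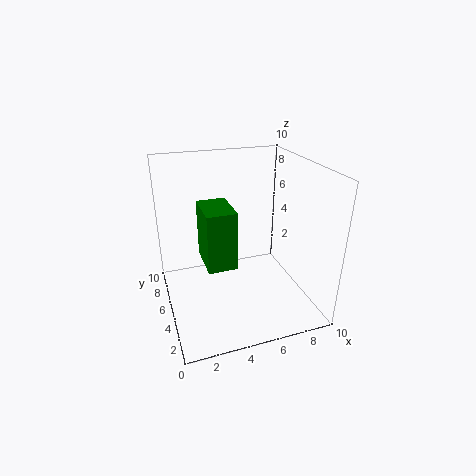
a = 2.5; b = 3.5; c = 3.5; p = 2; t = 4; col = 'green'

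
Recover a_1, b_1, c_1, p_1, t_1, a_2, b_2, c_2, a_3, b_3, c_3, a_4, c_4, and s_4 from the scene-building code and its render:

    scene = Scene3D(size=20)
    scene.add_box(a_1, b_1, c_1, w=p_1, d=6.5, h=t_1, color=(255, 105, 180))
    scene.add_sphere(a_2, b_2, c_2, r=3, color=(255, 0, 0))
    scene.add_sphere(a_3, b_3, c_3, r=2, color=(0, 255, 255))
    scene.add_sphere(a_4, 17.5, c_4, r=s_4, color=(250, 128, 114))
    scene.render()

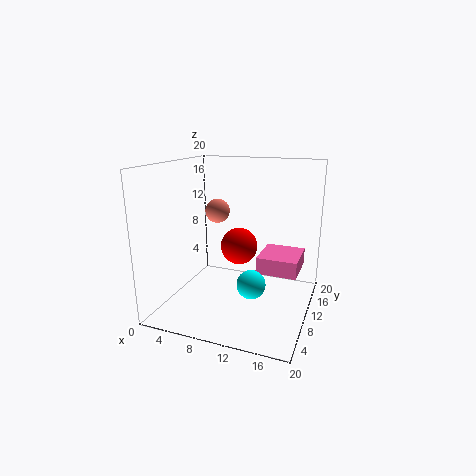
a_1 = 12, b_1 = 12, c_1 = 4, p_1 = 6, t_1 = 2.5, a_2 = 7.5, b_2 = 17, c_2 = 6, a_3 = 12.5, b_3 = 8.5, c_3 = 4, a_4 = 3.5, c_4 = 11.5, s_4 = 2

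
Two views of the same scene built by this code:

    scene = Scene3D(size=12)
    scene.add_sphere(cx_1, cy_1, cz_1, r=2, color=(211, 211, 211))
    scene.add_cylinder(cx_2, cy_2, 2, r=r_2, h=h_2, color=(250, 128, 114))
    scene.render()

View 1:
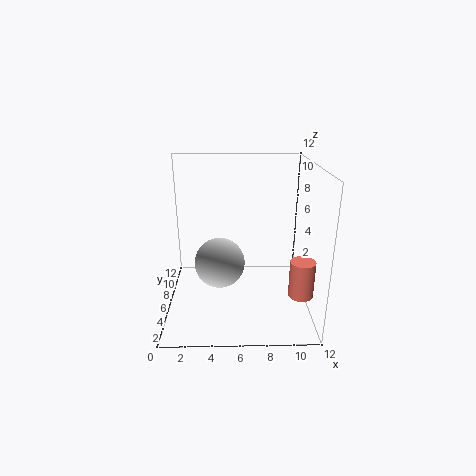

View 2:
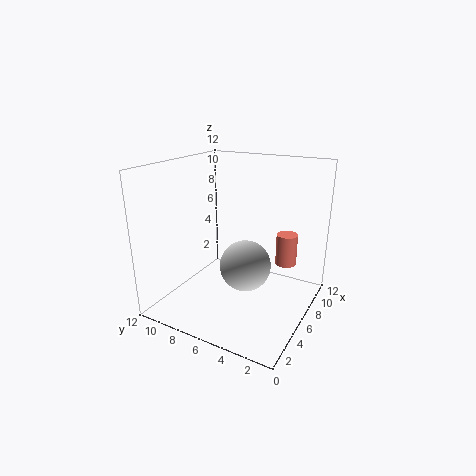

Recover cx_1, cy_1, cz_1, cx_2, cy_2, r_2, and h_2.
cx_1 = 4.5, cy_1 = 4.5, cz_1 = 4.5, cx_2 = 11, cy_2 = 3.5, r_2 = 1, h_2 = 3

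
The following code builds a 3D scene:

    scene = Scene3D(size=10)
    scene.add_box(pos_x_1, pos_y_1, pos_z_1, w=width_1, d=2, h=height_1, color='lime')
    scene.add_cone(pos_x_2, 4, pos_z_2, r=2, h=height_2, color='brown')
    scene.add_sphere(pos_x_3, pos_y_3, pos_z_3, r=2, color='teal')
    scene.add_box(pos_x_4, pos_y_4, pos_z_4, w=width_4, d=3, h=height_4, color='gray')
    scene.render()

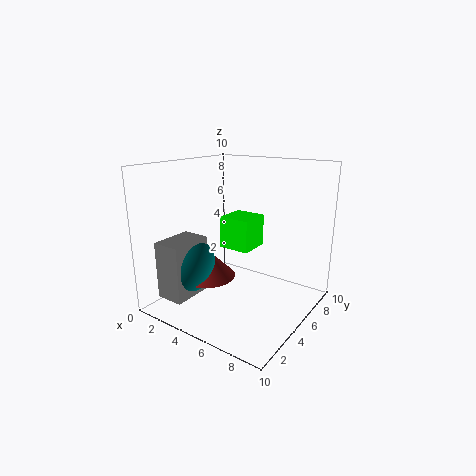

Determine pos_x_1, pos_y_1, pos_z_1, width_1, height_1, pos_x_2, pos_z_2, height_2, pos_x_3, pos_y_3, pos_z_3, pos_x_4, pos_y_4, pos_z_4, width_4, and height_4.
pos_x_1 = 5, pos_y_1 = 3, pos_z_1 = 5, width_1 = 2, height_1 = 2, pos_x_2 = 3, pos_z_2 = 2, height_2 = 2, pos_x_3 = 2, pos_y_3 = 3, pos_z_3 = 3, pos_x_4 = 1, pos_y_4 = 1, pos_z_4 = 1, width_4 = 2, height_4 = 4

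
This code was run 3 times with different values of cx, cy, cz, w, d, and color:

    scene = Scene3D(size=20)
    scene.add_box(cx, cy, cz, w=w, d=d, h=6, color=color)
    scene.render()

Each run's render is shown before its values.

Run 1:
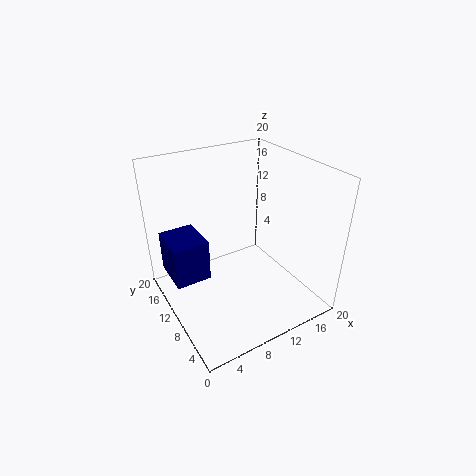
cx = 1; cy = 11; cz = 4; w = 5; d = 6; color = 'navy'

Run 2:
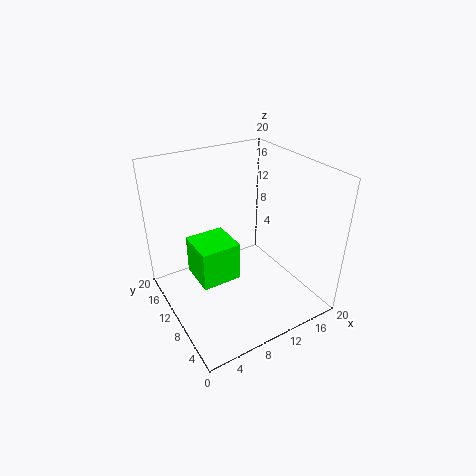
cx = 5; cy = 11; cz = 2; w = 6; d = 6; color = 'lime'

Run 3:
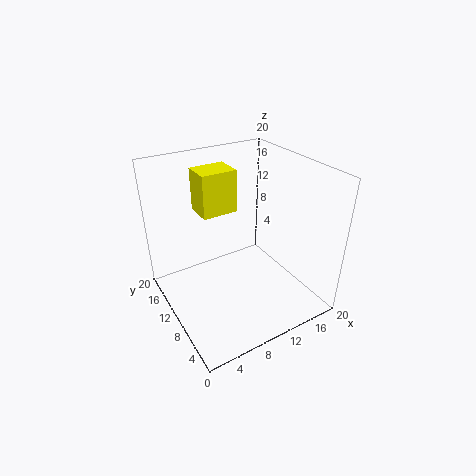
cx = 6; cy = 12; cz = 13; w = 5; d = 4; color = 'yellow'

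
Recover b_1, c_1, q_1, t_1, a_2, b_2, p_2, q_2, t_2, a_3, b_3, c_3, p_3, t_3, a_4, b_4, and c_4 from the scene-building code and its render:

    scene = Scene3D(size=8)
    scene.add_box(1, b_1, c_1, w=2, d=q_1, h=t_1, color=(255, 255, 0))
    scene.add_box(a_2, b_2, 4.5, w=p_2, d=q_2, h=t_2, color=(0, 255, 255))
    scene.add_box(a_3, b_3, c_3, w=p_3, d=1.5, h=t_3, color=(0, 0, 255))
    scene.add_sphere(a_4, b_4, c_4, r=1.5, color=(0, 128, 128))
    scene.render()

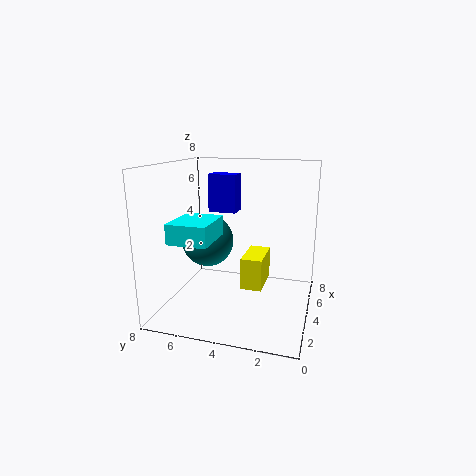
b_1 = 2
c_1 = 2.5
q_1 = 1
t_1 = 1.5
a_2 = 0.5
b_2 = 4.5
p_2 = 2.5
q_2 = 2
t_2 = 1
a_3 = 3.5
b_3 = 4
c_3 = 5.5
p_3 = 1
t_3 = 2
a_4 = 4.5
b_4 = 6
c_4 = 3.5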